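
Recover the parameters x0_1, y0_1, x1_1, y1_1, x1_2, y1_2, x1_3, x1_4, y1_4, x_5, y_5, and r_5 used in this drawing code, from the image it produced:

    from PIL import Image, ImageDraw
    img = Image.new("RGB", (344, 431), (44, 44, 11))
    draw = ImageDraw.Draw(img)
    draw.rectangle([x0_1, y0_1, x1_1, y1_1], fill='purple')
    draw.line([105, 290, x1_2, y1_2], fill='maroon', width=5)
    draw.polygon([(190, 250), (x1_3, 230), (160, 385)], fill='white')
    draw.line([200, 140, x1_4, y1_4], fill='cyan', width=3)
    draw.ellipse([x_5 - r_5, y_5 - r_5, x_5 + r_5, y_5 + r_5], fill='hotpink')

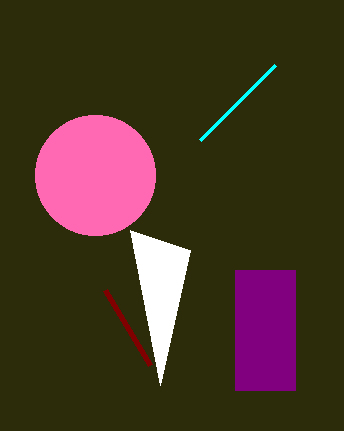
x0_1 = 235
y0_1 = 270
x1_1 = 295
y1_1 = 390
x1_2 = 150
y1_2 = 365
x1_3 = 130
x1_4 = 275
y1_4 = 65
x_5 = 95
y_5 = 175
r_5 = 60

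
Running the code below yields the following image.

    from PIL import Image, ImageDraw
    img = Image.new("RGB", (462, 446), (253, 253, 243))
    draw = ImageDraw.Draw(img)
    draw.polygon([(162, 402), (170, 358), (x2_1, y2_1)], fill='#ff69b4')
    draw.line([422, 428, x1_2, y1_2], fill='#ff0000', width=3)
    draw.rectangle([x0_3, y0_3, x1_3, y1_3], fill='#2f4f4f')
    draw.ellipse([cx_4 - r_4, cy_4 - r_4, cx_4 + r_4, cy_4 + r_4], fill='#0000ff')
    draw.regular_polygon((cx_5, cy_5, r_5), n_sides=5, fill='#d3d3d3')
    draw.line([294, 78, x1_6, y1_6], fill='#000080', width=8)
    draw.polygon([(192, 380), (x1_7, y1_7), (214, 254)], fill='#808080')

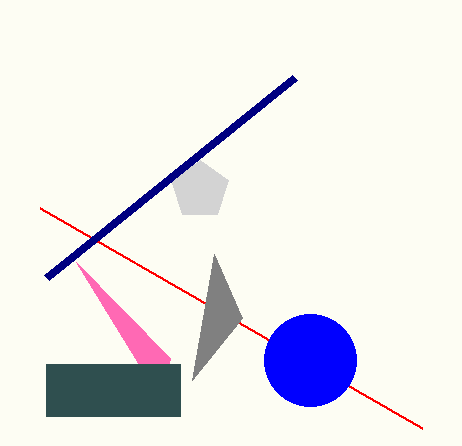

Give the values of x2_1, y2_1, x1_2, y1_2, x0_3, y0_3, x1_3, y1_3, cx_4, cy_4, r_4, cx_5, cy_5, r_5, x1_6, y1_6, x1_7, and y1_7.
x2_1 = 76; y2_1 = 262; x1_2 = 40; y1_2 = 208; x0_3 = 46; y0_3 = 364; x1_3 = 180; y1_3 = 416; cx_4 = 310; cy_4 = 360; r_4 = 46; cx_5 = 200; cy_5 = 190; r_5 = 30; x1_6 = 46; y1_6 = 278; x1_7 = 242; y1_7 = 318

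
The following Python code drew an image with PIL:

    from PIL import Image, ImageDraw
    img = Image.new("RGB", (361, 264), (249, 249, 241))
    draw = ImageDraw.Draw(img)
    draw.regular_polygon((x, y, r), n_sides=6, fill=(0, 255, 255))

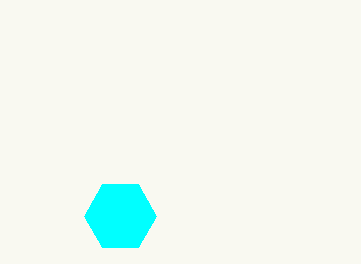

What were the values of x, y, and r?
x = 120; y = 216; r = 36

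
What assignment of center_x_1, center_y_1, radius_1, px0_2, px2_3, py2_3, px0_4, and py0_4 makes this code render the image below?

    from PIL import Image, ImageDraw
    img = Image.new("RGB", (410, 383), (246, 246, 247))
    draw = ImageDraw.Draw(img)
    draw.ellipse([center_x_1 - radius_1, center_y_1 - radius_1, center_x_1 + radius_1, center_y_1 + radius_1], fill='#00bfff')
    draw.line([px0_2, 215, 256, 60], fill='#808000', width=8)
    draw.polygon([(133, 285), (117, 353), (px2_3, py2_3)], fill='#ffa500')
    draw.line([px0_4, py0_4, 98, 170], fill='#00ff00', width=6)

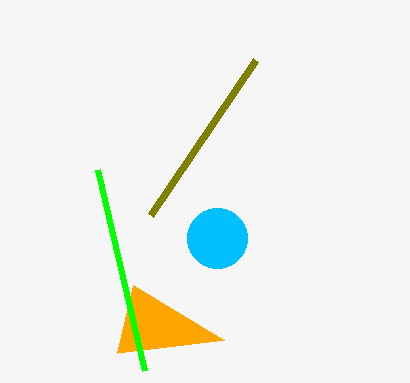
center_x_1 = 217; center_y_1 = 238; radius_1 = 30; px0_2 = 151; px2_3 = 224; py2_3 = 340; px0_4 = 145; py0_4 = 371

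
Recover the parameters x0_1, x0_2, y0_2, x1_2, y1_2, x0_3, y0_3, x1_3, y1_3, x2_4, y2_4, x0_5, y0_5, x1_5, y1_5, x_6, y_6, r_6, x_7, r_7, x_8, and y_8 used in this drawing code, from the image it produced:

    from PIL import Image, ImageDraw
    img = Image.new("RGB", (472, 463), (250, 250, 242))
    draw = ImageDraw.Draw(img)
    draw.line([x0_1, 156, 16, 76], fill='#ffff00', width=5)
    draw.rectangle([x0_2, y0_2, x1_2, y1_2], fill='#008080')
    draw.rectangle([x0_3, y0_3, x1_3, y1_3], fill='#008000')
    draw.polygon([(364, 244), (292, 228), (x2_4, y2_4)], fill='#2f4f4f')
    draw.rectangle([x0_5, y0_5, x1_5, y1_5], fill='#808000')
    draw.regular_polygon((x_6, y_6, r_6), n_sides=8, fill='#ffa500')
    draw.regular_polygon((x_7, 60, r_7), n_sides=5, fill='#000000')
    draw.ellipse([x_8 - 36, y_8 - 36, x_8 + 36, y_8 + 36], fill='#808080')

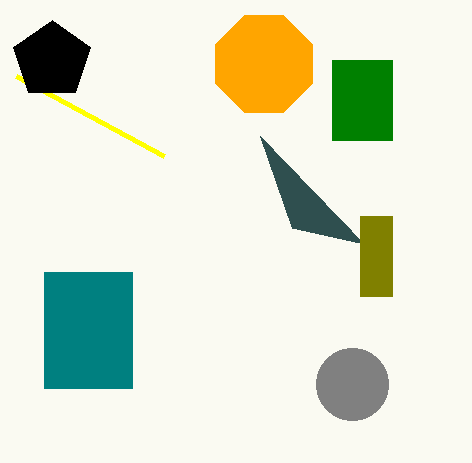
x0_1 = 164; x0_2 = 44; y0_2 = 272; x1_2 = 132; y1_2 = 388; x0_3 = 332; y0_3 = 60; x1_3 = 392; y1_3 = 140; x2_4 = 260; y2_4 = 136; x0_5 = 360; y0_5 = 216; x1_5 = 392; y1_5 = 296; x_6 = 264; y_6 = 64; r_6 = 52; x_7 = 52; r_7 = 40; x_8 = 352; y_8 = 384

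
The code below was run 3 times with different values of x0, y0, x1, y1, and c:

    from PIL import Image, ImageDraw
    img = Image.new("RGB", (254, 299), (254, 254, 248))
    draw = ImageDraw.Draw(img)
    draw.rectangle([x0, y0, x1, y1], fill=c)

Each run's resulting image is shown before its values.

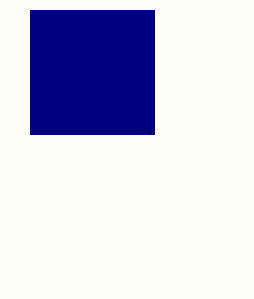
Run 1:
x0 = 30
y0 = 10
x1 = 154
y1 = 134
c = 'navy'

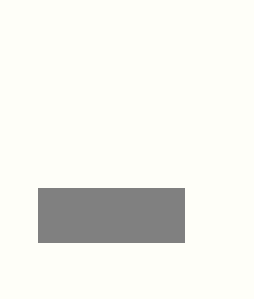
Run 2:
x0 = 38
y0 = 188
x1 = 184
y1 = 242
c = 'gray'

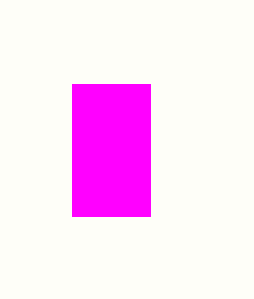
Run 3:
x0 = 72
y0 = 84
x1 = 150
y1 = 216
c = 'magenta'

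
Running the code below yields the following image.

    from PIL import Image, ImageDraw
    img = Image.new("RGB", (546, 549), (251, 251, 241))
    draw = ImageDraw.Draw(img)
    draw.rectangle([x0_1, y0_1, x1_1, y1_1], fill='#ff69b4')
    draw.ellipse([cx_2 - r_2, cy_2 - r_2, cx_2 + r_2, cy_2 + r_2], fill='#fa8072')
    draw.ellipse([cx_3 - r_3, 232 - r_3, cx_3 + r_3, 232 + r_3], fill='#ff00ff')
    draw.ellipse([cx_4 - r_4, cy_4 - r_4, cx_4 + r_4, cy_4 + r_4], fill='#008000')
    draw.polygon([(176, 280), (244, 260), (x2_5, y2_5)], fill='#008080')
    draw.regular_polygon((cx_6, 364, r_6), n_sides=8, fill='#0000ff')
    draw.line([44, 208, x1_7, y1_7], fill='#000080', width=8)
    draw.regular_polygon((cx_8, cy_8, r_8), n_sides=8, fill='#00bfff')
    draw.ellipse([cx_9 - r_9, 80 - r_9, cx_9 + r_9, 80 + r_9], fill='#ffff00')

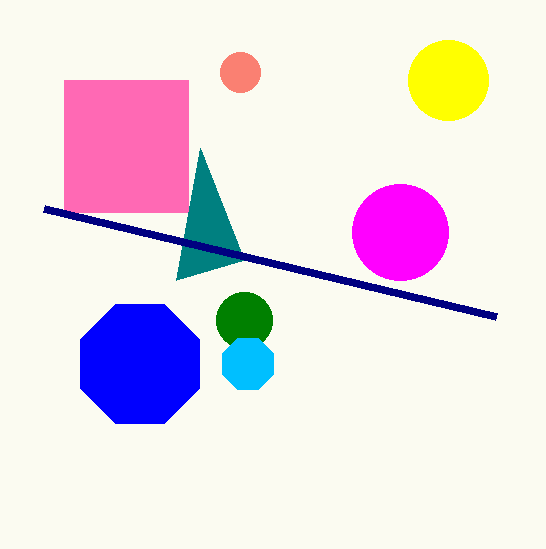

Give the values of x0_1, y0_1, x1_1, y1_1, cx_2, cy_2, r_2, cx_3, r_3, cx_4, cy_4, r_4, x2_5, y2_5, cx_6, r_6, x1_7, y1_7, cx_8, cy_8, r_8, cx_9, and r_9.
x0_1 = 64; y0_1 = 80; x1_1 = 188; y1_1 = 212; cx_2 = 240; cy_2 = 72; r_2 = 20; cx_3 = 400; r_3 = 48; cx_4 = 244; cy_4 = 320; r_4 = 28; x2_5 = 200; y2_5 = 148; cx_6 = 140; r_6 = 64; x1_7 = 496; y1_7 = 316; cx_8 = 248; cy_8 = 364; r_8 = 28; cx_9 = 448; r_9 = 40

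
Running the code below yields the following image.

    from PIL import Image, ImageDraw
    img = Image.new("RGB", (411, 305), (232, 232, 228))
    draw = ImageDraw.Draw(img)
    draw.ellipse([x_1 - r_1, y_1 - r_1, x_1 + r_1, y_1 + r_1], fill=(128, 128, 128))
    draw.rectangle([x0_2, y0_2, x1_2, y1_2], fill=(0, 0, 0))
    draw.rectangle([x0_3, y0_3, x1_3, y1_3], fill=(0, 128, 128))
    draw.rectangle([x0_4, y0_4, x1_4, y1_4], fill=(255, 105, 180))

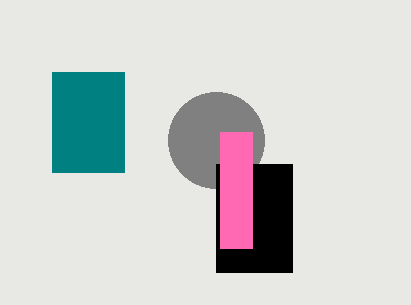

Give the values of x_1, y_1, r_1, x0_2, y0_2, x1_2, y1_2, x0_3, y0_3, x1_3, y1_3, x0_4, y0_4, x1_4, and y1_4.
x_1 = 216
y_1 = 140
r_1 = 48
x0_2 = 216
y0_2 = 164
x1_2 = 292
y1_2 = 272
x0_3 = 52
y0_3 = 72
x1_3 = 124
y1_3 = 172
x0_4 = 220
y0_4 = 132
x1_4 = 252
y1_4 = 248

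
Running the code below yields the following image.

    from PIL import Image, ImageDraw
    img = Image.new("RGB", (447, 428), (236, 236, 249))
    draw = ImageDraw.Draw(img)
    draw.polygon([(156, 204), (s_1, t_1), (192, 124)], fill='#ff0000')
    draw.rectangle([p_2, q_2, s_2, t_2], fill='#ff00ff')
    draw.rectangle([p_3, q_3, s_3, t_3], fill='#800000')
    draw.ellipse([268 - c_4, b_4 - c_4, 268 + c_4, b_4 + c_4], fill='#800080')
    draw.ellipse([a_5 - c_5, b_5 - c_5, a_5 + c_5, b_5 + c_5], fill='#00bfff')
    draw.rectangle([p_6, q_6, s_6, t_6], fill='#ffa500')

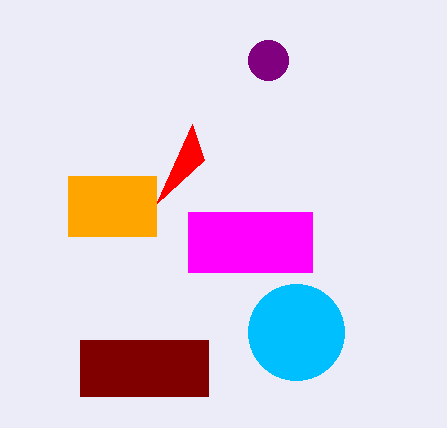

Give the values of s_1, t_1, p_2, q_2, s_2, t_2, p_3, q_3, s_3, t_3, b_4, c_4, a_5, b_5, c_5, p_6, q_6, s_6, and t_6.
s_1 = 204, t_1 = 160, p_2 = 188, q_2 = 212, s_2 = 312, t_2 = 272, p_3 = 80, q_3 = 340, s_3 = 208, t_3 = 396, b_4 = 60, c_4 = 20, a_5 = 296, b_5 = 332, c_5 = 48, p_6 = 68, q_6 = 176, s_6 = 156, t_6 = 236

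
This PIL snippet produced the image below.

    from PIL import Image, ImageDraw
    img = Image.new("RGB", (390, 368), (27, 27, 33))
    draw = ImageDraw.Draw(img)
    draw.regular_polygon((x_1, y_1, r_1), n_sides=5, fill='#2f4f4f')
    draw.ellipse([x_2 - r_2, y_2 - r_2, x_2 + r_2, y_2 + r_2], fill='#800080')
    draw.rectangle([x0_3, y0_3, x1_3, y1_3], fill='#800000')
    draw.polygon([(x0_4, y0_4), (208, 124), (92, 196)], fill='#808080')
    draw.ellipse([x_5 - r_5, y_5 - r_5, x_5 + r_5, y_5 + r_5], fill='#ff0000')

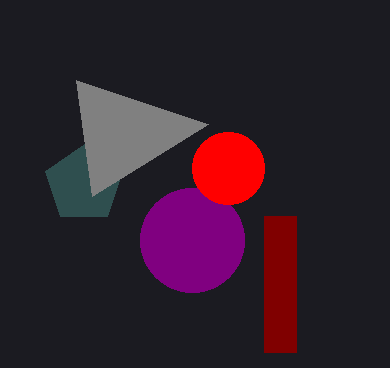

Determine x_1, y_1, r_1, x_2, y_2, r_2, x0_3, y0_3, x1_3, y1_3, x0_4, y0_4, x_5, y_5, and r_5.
x_1 = 84, y_1 = 184, r_1 = 40, x_2 = 192, y_2 = 240, r_2 = 52, x0_3 = 264, y0_3 = 216, x1_3 = 296, y1_3 = 352, x0_4 = 76, y0_4 = 80, x_5 = 228, y_5 = 168, r_5 = 36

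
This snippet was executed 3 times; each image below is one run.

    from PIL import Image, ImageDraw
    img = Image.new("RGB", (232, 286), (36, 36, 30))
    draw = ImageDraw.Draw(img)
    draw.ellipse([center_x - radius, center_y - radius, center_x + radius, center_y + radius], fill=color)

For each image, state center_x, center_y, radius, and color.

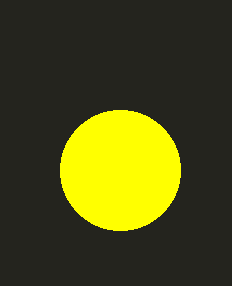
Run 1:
center_x = 120
center_y = 170
radius = 60
color = 'yellow'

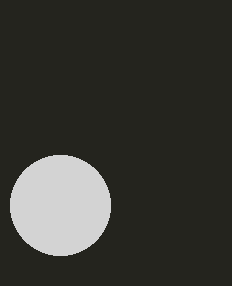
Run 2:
center_x = 60, center_y = 205, radius = 50, color = 'lightgray'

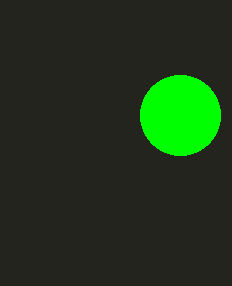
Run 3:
center_x = 180
center_y = 115
radius = 40
color = 'lime'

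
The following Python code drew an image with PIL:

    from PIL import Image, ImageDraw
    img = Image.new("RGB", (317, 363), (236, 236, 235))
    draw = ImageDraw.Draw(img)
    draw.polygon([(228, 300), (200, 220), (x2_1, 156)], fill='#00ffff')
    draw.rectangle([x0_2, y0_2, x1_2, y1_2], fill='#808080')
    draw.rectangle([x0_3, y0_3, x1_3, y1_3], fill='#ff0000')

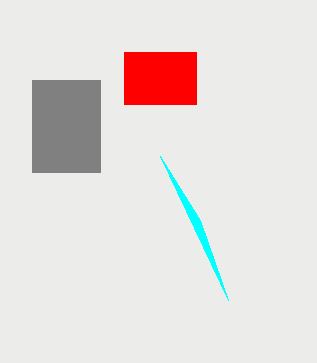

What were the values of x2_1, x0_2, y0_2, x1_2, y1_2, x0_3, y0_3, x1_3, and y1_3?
x2_1 = 160, x0_2 = 32, y0_2 = 80, x1_2 = 100, y1_2 = 172, x0_3 = 124, y0_3 = 52, x1_3 = 196, y1_3 = 104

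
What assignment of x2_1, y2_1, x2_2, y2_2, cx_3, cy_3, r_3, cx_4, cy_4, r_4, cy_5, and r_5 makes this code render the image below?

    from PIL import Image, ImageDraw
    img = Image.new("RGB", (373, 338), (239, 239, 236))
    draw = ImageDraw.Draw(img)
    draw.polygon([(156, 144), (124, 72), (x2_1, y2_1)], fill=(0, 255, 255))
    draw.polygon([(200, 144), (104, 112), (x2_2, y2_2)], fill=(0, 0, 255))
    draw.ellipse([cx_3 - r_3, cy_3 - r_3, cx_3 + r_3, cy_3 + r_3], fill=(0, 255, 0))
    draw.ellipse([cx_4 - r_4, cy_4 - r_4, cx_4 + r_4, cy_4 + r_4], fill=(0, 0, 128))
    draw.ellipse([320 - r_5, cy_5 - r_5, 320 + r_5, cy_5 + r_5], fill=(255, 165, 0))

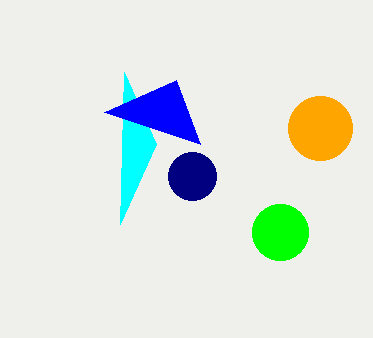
x2_1 = 120
y2_1 = 224
x2_2 = 176
y2_2 = 80
cx_3 = 280
cy_3 = 232
r_3 = 28
cx_4 = 192
cy_4 = 176
r_4 = 24
cy_5 = 128
r_5 = 32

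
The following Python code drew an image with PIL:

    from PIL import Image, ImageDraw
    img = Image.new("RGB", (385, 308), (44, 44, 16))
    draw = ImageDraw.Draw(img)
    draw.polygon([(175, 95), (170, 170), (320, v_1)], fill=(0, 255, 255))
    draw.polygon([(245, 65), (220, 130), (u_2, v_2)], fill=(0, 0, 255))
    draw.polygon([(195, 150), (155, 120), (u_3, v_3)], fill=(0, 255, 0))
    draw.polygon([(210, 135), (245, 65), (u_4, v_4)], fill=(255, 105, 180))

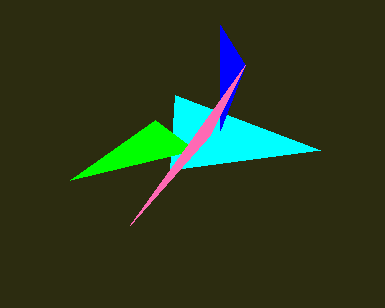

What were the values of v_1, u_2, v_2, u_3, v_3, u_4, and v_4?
v_1 = 150
u_2 = 220
v_2 = 25
u_3 = 70
v_3 = 180
u_4 = 130
v_4 = 225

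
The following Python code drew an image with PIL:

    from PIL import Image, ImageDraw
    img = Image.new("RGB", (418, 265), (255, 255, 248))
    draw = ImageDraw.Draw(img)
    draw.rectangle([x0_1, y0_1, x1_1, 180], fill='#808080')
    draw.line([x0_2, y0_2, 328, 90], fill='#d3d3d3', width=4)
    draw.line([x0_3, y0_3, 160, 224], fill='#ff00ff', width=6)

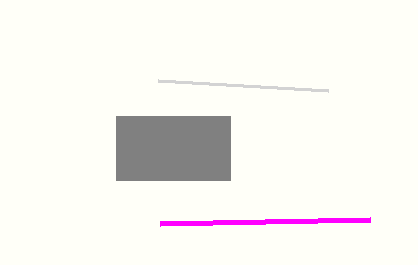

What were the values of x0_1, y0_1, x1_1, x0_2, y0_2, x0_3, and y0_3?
x0_1 = 116; y0_1 = 116; x1_1 = 230; x0_2 = 158; y0_2 = 80; x0_3 = 370; y0_3 = 220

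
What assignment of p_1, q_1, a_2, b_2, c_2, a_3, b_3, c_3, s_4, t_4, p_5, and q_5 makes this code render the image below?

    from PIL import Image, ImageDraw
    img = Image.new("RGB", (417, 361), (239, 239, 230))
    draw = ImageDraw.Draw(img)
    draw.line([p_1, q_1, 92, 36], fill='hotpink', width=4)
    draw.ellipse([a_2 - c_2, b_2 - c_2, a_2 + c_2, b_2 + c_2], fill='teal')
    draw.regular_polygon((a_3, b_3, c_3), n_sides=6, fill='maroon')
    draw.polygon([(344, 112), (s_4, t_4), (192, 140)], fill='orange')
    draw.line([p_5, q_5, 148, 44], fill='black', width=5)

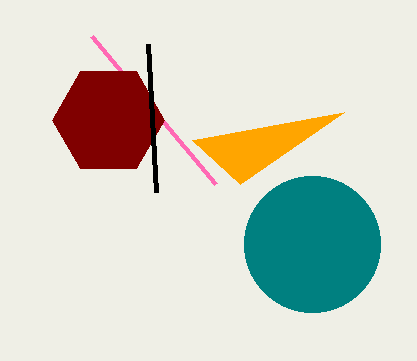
p_1 = 216; q_1 = 184; a_2 = 312; b_2 = 244; c_2 = 68; a_3 = 108; b_3 = 120; c_3 = 56; s_4 = 240; t_4 = 184; p_5 = 156; q_5 = 192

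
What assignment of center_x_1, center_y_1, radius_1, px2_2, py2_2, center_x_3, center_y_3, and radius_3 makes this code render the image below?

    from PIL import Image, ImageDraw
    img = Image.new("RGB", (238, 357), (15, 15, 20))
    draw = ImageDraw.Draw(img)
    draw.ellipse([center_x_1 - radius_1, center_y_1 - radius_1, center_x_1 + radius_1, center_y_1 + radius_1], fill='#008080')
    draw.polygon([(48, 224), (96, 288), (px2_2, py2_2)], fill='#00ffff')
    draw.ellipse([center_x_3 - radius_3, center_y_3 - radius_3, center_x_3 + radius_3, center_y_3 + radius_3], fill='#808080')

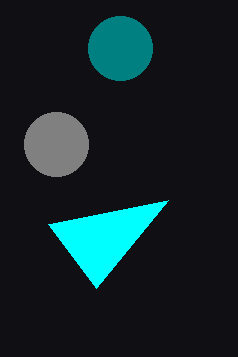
center_x_1 = 120; center_y_1 = 48; radius_1 = 32; px2_2 = 168; py2_2 = 200; center_x_3 = 56; center_y_3 = 144; radius_3 = 32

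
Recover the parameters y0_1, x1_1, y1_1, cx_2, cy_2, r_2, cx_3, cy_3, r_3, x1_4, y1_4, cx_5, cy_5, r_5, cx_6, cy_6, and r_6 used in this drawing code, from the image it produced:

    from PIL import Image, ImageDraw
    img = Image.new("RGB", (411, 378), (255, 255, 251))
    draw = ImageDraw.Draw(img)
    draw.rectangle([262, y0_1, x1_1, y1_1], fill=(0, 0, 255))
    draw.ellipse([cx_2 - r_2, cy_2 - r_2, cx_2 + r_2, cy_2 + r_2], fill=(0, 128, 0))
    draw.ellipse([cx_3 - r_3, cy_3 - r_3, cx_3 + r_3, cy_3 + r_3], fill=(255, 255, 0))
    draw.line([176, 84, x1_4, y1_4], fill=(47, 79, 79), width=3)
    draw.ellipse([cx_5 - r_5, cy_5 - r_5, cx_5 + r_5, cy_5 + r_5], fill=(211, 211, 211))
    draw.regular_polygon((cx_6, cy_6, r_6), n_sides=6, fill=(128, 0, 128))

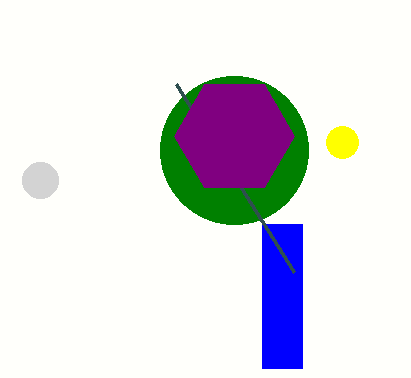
y0_1 = 224
x1_1 = 302
y1_1 = 368
cx_2 = 234
cy_2 = 150
r_2 = 74
cx_3 = 342
cy_3 = 142
r_3 = 16
x1_4 = 294
y1_4 = 272
cx_5 = 40
cy_5 = 180
r_5 = 18
cx_6 = 234
cy_6 = 136
r_6 = 60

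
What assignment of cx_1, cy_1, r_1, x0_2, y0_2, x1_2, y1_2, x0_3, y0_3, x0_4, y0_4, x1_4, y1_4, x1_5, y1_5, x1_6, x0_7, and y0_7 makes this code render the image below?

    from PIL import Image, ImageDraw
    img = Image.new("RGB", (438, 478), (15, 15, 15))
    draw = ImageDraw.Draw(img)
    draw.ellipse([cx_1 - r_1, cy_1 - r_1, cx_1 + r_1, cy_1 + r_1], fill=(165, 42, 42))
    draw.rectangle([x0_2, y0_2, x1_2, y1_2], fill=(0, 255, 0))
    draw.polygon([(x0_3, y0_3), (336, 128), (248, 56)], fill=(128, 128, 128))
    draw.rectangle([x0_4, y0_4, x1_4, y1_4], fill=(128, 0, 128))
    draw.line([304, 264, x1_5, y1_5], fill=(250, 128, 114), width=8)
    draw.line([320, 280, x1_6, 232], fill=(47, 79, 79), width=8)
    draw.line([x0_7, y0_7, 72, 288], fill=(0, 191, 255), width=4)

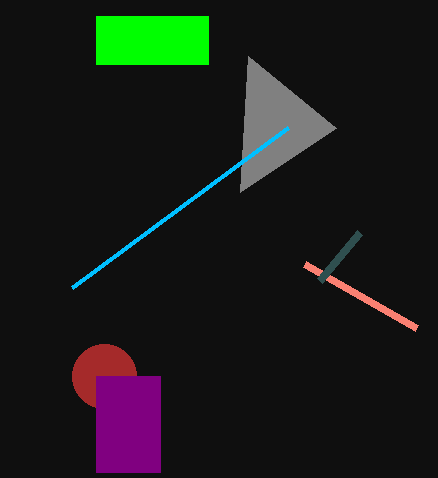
cx_1 = 104, cy_1 = 376, r_1 = 32, x0_2 = 96, y0_2 = 16, x1_2 = 208, y1_2 = 64, x0_3 = 240, y0_3 = 192, x0_4 = 96, y0_4 = 376, x1_4 = 160, y1_4 = 472, x1_5 = 416, y1_5 = 328, x1_6 = 360, x0_7 = 288, y0_7 = 128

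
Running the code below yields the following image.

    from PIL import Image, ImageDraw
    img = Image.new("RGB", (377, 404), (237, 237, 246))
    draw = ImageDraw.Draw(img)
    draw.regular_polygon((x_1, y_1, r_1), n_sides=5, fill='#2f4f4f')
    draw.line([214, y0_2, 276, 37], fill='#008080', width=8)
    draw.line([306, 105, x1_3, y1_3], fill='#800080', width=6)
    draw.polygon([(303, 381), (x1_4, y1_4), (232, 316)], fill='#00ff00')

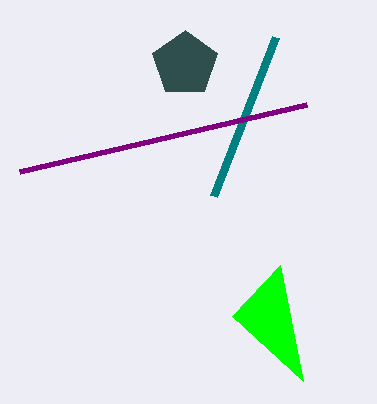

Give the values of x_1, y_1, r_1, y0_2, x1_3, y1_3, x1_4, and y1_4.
x_1 = 185, y_1 = 64, r_1 = 34, y0_2 = 196, x1_3 = 19, y1_3 = 172, x1_4 = 280, y1_4 = 265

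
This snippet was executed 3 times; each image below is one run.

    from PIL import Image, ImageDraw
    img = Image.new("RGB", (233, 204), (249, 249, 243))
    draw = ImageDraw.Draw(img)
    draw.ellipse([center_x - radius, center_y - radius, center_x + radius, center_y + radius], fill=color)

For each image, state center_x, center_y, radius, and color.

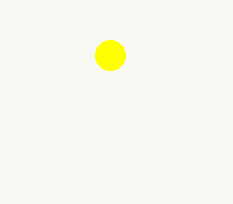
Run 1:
center_x = 110; center_y = 55; radius = 15; color = 'yellow'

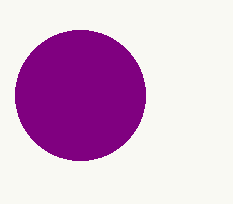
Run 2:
center_x = 80
center_y = 95
radius = 65
color = 'purple'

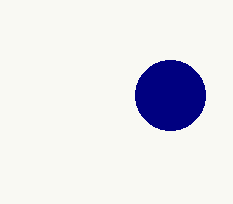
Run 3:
center_x = 170; center_y = 95; radius = 35; color = 'navy'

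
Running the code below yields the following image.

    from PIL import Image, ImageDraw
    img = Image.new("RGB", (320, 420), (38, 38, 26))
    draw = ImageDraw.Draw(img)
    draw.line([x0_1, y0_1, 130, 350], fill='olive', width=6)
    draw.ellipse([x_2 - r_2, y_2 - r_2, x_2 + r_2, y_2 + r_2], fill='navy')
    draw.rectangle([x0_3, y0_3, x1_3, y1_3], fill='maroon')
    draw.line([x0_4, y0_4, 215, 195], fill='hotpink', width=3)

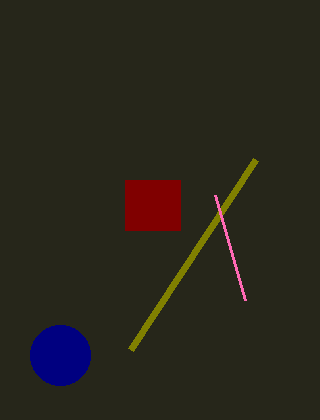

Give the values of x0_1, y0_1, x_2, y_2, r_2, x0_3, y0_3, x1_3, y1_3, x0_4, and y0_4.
x0_1 = 255
y0_1 = 160
x_2 = 60
y_2 = 355
r_2 = 30
x0_3 = 125
y0_3 = 180
x1_3 = 180
y1_3 = 230
x0_4 = 245
y0_4 = 300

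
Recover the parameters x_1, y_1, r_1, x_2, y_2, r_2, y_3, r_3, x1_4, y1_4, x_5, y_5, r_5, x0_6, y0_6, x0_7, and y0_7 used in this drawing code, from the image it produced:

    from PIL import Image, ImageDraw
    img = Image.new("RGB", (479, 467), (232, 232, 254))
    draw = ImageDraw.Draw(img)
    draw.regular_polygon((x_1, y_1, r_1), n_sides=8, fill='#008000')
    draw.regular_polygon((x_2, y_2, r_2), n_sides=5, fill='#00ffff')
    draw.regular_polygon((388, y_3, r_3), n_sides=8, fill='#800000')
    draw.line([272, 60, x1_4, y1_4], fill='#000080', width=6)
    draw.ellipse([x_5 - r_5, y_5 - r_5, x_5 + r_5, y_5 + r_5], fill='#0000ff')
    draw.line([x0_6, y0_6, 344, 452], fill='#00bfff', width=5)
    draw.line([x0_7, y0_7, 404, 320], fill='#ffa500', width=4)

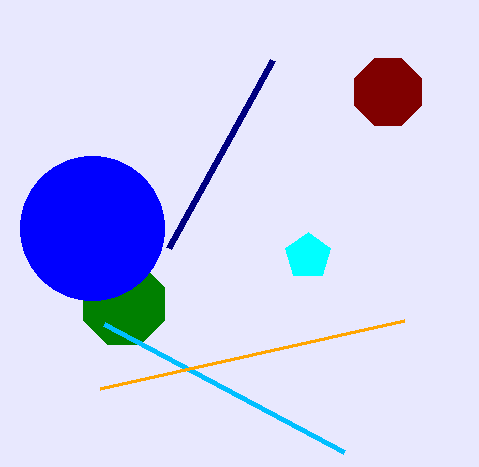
x_1 = 124
y_1 = 304
r_1 = 44
x_2 = 308
y_2 = 256
r_2 = 24
y_3 = 92
r_3 = 36
x1_4 = 168
y1_4 = 248
x_5 = 92
y_5 = 228
r_5 = 72
x0_6 = 104
y0_6 = 324
x0_7 = 100
y0_7 = 388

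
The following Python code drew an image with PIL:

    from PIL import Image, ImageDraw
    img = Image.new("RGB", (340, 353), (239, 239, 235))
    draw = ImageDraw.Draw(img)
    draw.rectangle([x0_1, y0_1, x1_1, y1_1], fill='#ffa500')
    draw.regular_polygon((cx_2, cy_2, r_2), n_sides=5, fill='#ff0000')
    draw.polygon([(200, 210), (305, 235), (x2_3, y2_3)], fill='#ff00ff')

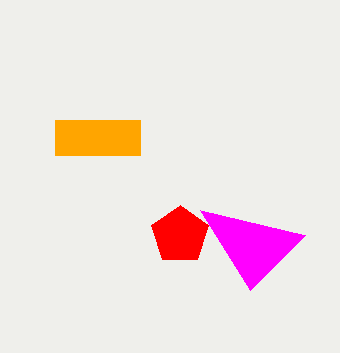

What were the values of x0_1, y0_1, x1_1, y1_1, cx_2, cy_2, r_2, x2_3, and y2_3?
x0_1 = 55; y0_1 = 120; x1_1 = 140; y1_1 = 155; cx_2 = 180; cy_2 = 235; r_2 = 30; x2_3 = 250; y2_3 = 290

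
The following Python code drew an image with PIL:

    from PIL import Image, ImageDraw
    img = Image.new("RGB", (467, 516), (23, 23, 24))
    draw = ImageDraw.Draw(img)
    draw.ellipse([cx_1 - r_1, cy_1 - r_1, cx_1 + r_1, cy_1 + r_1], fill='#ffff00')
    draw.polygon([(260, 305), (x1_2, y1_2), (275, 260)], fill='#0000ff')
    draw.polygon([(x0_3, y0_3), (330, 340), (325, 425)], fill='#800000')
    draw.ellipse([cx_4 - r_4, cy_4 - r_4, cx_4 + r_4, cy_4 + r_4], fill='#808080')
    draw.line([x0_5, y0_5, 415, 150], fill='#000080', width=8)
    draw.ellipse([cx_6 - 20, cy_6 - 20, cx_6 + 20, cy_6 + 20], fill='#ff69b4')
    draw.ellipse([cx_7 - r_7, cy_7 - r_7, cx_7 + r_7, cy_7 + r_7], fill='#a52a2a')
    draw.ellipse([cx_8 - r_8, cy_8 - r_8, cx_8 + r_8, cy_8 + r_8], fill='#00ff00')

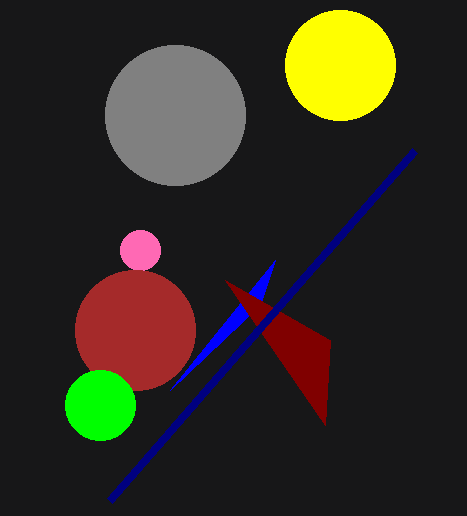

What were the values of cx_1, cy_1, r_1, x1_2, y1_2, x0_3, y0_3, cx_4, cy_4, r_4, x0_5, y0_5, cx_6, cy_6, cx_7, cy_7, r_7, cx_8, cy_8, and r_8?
cx_1 = 340
cy_1 = 65
r_1 = 55
x1_2 = 170
y1_2 = 390
x0_3 = 225
y0_3 = 280
cx_4 = 175
cy_4 = 115
r_4 = 70
x0_5 = 110
y0_5 = 500
cx_6 = 140
cy_6 = 250
cx_7 = 135
cy_7 = 330
r_7 = 60
cx_8 = 100
cy_8 = 405
r_8 = 35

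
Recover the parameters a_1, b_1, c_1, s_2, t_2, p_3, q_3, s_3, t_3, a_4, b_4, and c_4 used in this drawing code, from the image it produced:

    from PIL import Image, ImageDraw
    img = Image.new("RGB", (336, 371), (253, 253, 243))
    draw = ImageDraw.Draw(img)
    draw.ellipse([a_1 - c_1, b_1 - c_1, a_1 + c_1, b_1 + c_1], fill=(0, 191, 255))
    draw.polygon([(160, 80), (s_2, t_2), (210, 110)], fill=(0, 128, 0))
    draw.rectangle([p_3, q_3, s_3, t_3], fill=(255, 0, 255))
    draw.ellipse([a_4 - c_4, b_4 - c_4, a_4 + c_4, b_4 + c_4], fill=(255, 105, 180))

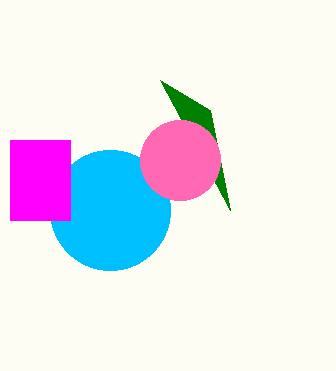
a_1 = 110
b_1 = 210
c_1 = 60
s_2 = 230
t_2 = 210
p_3 = 10
q_3 = 140
s_3 = 70
t_3 = 220
a_4 = 180
b_4 = 160
c_4 = 40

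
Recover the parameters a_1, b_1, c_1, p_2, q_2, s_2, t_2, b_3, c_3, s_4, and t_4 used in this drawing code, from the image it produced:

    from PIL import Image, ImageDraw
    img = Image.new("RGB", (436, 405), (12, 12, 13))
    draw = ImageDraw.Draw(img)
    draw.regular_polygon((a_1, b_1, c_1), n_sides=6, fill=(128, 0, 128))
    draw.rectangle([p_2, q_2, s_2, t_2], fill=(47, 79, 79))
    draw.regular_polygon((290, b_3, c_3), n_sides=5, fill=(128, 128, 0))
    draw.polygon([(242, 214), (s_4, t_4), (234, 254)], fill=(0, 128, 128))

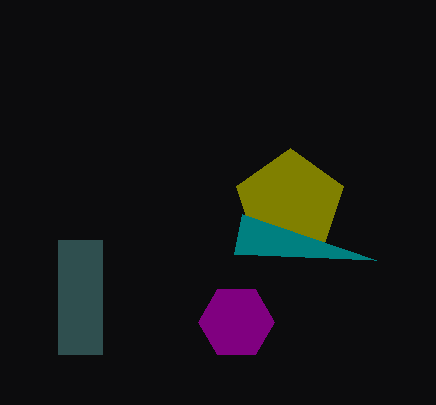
a_1 = 236, b_1 = 322, c_1 = 38, p_2 = 58, q_2 = 240, s_2 = 102, t_2 = 354, b_3 = 204, c_3 = 56, s_4 = 376, t_4 = 260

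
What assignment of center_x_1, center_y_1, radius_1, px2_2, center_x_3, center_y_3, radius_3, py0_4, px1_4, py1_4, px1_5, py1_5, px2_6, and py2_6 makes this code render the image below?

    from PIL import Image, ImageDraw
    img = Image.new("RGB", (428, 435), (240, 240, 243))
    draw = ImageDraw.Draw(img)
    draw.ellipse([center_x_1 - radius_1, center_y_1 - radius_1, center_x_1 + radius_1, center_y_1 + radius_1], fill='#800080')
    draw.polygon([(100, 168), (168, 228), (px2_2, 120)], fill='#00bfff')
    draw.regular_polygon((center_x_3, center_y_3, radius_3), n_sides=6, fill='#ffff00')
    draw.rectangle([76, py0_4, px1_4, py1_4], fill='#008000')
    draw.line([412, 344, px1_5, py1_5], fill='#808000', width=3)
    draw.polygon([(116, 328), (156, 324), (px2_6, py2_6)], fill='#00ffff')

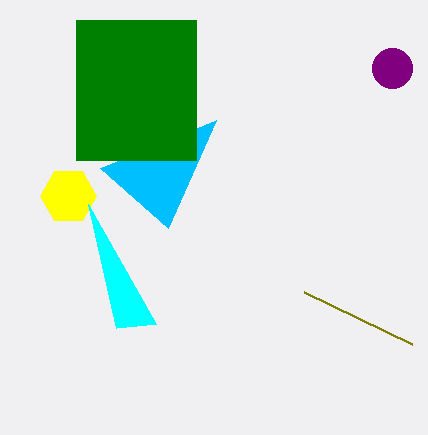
center_x_1 = 392; center_y_1 = 68; radius_1 = 20; px2_2 = 216; center_x_3 = 68; center_y_3 = 196; radius_3 = 28; py0_4 = 20; px1_4 = 196; py1_4 = 160; px1_5 = 304; py1_5 = 292; px2_6 = 88; py2_6 = 204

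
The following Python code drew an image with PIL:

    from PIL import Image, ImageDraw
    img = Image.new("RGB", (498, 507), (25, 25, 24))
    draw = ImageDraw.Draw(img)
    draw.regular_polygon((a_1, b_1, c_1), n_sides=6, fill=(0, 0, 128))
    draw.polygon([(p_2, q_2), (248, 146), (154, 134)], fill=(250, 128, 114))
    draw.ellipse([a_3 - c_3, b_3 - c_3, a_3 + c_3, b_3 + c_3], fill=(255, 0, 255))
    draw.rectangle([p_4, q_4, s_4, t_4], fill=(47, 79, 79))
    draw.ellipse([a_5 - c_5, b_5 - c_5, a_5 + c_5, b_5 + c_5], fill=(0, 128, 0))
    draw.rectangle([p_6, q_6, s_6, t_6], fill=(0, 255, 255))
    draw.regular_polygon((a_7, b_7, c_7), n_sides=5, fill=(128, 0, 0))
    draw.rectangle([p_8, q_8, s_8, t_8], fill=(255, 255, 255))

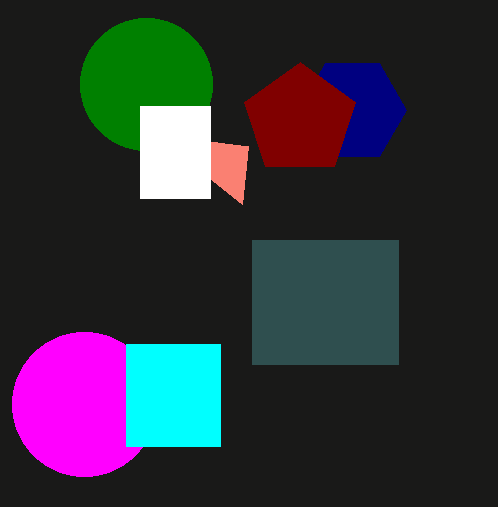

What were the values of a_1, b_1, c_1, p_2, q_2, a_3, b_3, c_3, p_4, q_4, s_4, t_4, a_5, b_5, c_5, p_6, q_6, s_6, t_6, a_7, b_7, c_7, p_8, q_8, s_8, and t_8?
a_1 = 352, b_1 = 110, c_1 = 54, p_2 = 242, q_2 = 204, a_3 = 84, b_3 = 404, c_3 = 72, p_4 = 252, q_4 = 240, s_4 = 398, t_4 = 364, a_5 = 146, b_5 = 84, c_5 = 66, p_6 = 126, q_6 = 344, s_6 = 220, t_6 = 446, a_7 = 300, b_7 = 120, c_7 = 58, p_8 = 140, q_8 = 106, s_8 = 210, t_8 = 198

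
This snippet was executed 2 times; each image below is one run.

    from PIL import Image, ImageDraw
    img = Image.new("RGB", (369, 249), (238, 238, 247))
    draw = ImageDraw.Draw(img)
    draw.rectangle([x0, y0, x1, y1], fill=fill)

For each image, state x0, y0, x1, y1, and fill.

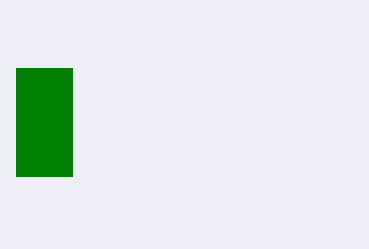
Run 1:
x0 = 16, y0 = 68, x1 = 72, y1 = 176, fill = 'green'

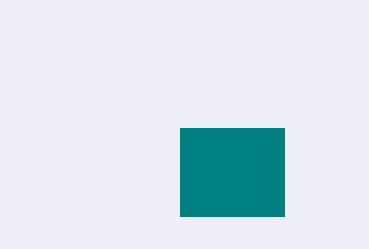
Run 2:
x0 = 180, y0 = 128, x1 = 284, y1 = 216, fill = 'teal'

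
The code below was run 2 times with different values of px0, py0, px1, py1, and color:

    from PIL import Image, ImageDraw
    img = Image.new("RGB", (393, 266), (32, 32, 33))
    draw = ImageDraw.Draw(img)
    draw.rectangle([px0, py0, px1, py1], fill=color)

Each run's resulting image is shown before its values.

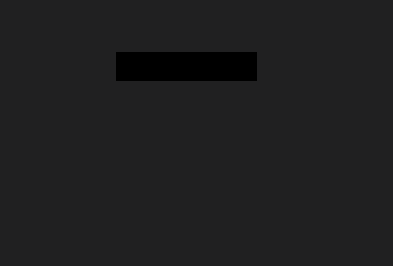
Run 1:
px0 = 116; py0 = 52; px1 = 256; py1 = 80; color = 'black'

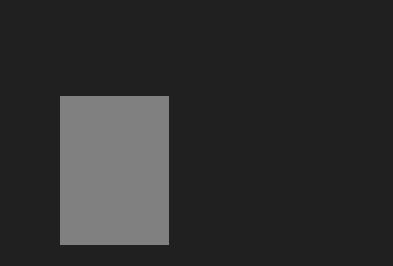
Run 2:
px0 = 60
py0 = 96
px1 = 168
py1 = 244
color = 'gray'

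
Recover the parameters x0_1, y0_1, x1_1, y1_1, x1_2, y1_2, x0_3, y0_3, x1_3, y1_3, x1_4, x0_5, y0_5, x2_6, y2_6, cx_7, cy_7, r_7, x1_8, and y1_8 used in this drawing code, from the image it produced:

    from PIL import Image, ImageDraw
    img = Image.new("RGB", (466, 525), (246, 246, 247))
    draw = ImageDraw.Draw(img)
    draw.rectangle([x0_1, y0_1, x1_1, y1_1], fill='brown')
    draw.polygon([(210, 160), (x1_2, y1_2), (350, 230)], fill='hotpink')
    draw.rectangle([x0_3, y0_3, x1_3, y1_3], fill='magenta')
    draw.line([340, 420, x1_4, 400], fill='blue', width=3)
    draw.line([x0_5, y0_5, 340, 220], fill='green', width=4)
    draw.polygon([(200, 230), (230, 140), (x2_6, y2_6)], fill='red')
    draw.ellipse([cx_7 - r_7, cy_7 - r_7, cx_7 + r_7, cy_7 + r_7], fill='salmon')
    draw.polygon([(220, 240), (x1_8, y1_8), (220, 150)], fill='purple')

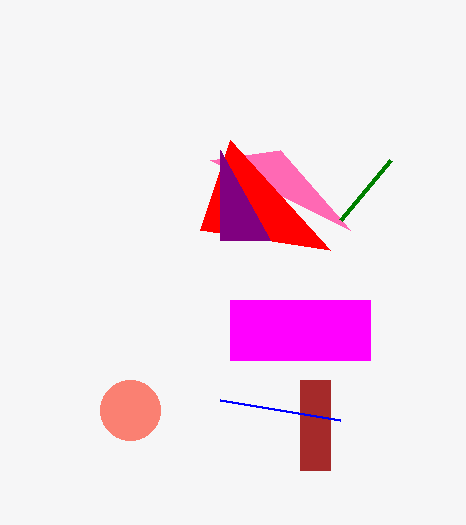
x0_1 = 300
y0_1 = 380
x1_1 = 330
y1_1 = 470
x1_2 = 280
y1_2 = 150
x0_3 = 230
y0_3 = 300
x1_3 = 370
y1_3 = 360
x1_4 = 220
x0_5 = 390
y0_5 = 160
x2_6 = 330
y2_6 = 250
cx_7 = 130
cy_7 = 410
r_7 = 30
x1_8 = 270
y1_8 = 240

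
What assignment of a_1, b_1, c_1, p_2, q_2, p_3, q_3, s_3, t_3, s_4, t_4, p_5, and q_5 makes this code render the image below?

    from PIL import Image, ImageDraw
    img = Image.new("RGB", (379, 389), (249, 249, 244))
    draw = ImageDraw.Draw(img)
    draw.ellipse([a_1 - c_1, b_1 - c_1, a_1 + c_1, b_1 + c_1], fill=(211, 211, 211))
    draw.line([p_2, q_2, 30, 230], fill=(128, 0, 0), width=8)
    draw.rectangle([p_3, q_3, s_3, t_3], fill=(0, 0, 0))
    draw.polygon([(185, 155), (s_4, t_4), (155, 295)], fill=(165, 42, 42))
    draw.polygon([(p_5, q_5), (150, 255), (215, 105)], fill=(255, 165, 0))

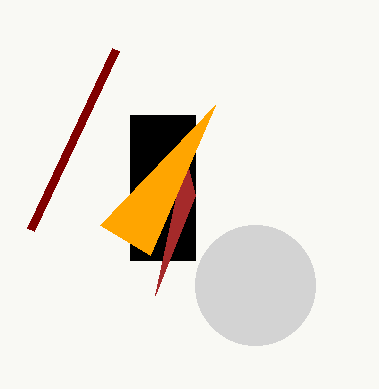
a_1 = 255; b_1 = 285; c_1 = 60; p_2 = 115; q_2 = 50; p_3 = 130; q_3 = 115; s_3 = 195; t_3 = 260; s_4 = 195; t_4 = 195; p_5 = 100; q_5 = 225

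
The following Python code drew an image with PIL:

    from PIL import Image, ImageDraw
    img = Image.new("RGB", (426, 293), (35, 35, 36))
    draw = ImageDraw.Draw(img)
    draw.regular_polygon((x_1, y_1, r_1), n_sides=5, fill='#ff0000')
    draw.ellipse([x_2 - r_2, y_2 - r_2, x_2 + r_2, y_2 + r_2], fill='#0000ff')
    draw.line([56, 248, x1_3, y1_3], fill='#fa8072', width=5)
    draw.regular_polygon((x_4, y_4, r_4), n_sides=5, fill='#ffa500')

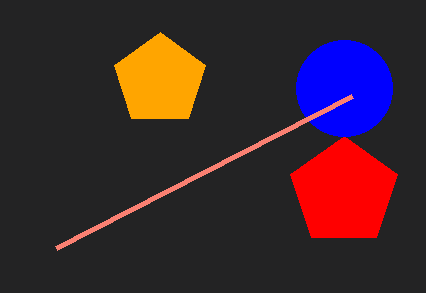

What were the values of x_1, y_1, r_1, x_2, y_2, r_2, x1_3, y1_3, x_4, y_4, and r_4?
x_1 = 344, y_1 = 192, r_1 = 56, x_2 = 344, y_2 = 88, r_2 = 48, x1_3 = 352, y1_3 = 96, x_4 = 160, y_4 = 80, r_4 = 48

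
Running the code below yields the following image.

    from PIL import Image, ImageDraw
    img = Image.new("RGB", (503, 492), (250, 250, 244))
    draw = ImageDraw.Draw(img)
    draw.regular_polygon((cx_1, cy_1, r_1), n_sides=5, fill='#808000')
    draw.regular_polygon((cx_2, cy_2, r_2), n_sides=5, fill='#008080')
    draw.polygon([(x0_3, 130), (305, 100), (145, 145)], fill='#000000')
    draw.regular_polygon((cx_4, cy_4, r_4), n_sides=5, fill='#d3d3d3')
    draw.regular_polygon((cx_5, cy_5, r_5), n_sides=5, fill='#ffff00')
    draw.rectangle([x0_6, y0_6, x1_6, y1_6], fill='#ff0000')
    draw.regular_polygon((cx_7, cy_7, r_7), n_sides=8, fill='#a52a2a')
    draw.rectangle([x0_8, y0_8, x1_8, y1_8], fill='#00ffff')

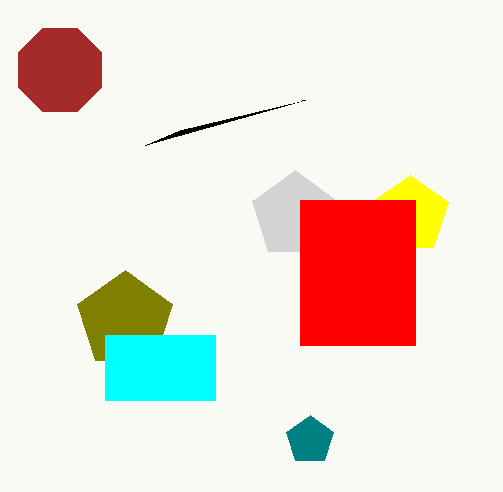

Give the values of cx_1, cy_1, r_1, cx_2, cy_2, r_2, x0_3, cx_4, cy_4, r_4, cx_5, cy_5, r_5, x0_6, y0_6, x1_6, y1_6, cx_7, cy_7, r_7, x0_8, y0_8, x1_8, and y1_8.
cx_1 = 125
cy_1 = 320
r_1 = 50
cx_2 = 310
cy_2 = 440
r_2 = 25
x0_3 = 180
cx_4 = 295
cy_4 = 215
r_4 = 45
cx_5 = 410
cy_5 = 215
r_5 = 40
x0_6 = 300
y0_6 = 200
x1_6 = 415
y1_6 = 345
cx_7 = 60
cy_7 = 70
r_7 = 45
x0_8 = 105
y0_8 = 335
x1_8 = 215
y1_8 = 400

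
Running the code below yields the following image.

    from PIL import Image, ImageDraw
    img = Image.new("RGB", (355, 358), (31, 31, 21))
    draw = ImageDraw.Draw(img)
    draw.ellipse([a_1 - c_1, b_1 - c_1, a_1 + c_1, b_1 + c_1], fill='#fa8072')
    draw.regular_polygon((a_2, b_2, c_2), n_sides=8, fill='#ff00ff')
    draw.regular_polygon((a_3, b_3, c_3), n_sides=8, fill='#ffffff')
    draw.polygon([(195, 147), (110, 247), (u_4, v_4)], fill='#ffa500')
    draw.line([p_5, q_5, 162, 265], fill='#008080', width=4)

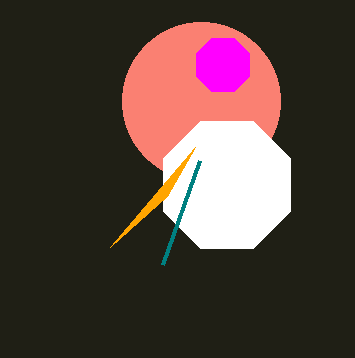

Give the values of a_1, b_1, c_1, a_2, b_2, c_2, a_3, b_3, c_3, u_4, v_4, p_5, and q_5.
a_1 = 201
b_1 = 101
c_1 = 79
a_2 = 223
b_2 = 65
c_2 = 29
a_3 = 227
b_3 = 185
c_3 = 69
u_4 = 167
v_4 = 196
p_5 = 199
q_5 = 161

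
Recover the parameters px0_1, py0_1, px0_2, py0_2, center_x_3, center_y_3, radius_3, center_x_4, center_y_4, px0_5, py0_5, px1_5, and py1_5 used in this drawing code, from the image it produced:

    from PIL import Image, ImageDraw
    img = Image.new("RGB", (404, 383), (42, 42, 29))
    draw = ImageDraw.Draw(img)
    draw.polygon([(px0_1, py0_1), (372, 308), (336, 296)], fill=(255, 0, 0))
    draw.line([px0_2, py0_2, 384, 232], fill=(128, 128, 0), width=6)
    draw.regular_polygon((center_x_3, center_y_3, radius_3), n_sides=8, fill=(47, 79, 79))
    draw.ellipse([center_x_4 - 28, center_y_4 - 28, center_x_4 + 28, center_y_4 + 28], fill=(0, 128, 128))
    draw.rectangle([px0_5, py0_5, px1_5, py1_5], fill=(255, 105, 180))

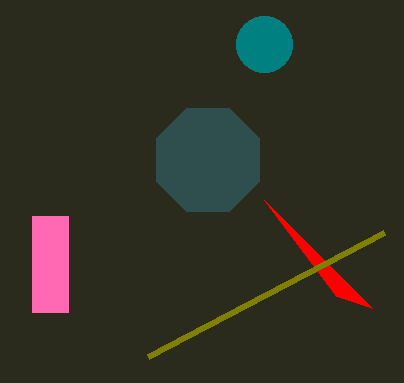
px0_1 = 264; py0_1 = 200; px0_2 = 148; py0_2 = 356; center_x_3 = 208; center_y_3 = 160; radius_3 = 56; center_x_4 = 264; center_y_4 = 44; px0_5 = 32; py0_5 = 216; px1_5 = 68; py1_5 = 312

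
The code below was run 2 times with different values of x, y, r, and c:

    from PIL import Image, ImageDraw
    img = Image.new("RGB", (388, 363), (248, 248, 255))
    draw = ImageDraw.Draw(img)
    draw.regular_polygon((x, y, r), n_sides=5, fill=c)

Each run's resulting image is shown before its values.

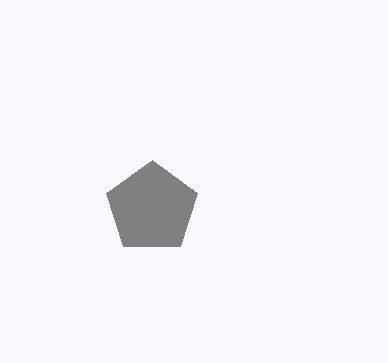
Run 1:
x = 152; y = 208; r = 48; c = 'gray'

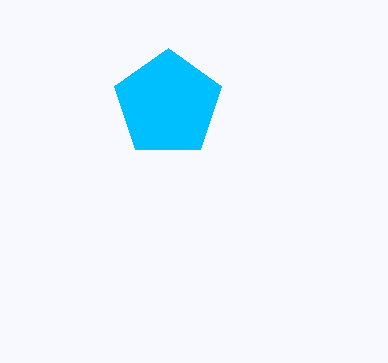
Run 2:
x = 168
y = 104
r = 56
c = 'deepskyblue'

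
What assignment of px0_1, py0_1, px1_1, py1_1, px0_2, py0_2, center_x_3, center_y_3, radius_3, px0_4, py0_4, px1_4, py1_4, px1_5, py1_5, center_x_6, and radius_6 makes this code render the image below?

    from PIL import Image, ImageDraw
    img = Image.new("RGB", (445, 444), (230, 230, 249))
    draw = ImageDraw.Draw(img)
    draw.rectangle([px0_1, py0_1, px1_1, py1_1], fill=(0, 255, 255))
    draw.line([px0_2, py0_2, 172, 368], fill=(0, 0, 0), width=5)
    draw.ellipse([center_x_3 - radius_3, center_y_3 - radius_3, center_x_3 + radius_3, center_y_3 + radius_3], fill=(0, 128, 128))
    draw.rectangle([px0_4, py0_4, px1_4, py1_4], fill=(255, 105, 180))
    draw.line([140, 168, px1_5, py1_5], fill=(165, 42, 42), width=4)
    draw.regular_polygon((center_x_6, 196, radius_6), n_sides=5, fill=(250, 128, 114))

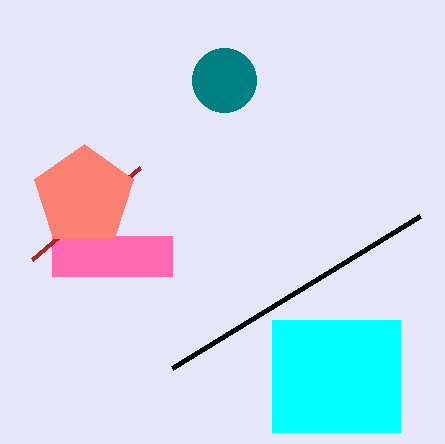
px0_1 = 272
py0_1 = 320
px1_1 = 400
py1_1 = 432
px0_2 = 420
py0_2 = 216
center_x_3 = 224
center_y_3 = 80
radius_3 = 32
px0_4 = 52
py0_4 = 236
px1_4 = 172
py1_4 = 276
px1_5 = 32
py1_5 = 260
center_x_6 = 84
radius_6 = 52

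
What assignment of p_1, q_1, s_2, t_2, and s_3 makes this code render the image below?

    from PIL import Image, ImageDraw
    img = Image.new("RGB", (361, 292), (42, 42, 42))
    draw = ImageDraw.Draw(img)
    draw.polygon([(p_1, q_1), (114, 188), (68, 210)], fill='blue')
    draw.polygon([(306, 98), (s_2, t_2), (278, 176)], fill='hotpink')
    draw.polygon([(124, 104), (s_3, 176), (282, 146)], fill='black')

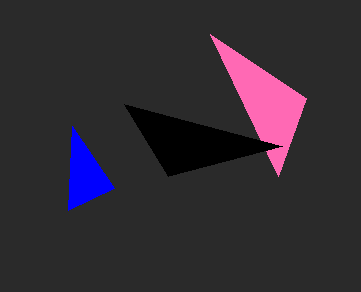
p_1 = 72
q_1 = 126
s_2 = 210
t_2 = 34
s_3 = 168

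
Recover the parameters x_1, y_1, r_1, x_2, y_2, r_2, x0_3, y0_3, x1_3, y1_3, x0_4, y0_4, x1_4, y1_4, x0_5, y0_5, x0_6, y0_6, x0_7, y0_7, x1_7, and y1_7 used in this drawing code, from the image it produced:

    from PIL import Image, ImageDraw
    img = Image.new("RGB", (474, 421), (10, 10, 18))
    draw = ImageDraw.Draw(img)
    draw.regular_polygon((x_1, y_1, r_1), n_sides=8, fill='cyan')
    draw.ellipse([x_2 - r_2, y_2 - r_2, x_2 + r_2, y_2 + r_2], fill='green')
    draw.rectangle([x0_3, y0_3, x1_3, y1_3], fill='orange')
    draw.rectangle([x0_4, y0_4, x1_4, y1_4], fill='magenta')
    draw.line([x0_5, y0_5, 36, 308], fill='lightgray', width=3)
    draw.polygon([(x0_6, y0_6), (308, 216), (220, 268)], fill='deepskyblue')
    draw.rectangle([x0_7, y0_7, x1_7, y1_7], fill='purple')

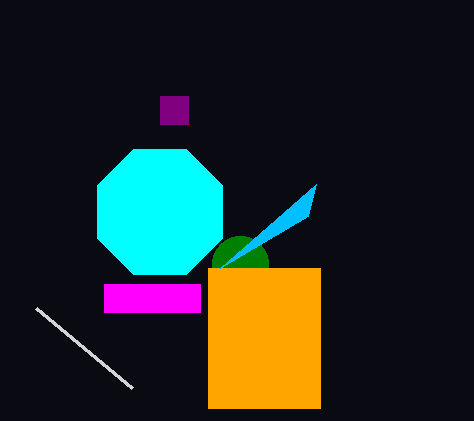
x_1 = 160, y_1 = 212, r_1 = 68, x_2 = 240, y_2 = 264, r_2 = 28, x0_3 = 208, y0_3 = 268, x1_3 = 320, y1_3 = 408, x0_4 = 104, y0_4 = 284, x1_4 = 200, y1_4 = 312, x0_5 = 132, y0_5 = 388, x0_6 = 316, y0_6 = 184, x0_7 = 160, y0_7 = 96, x1_7 = 188, y1_7 = 124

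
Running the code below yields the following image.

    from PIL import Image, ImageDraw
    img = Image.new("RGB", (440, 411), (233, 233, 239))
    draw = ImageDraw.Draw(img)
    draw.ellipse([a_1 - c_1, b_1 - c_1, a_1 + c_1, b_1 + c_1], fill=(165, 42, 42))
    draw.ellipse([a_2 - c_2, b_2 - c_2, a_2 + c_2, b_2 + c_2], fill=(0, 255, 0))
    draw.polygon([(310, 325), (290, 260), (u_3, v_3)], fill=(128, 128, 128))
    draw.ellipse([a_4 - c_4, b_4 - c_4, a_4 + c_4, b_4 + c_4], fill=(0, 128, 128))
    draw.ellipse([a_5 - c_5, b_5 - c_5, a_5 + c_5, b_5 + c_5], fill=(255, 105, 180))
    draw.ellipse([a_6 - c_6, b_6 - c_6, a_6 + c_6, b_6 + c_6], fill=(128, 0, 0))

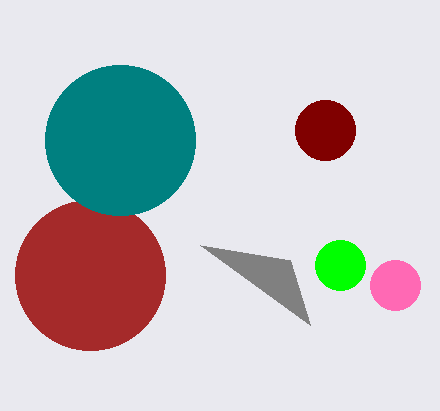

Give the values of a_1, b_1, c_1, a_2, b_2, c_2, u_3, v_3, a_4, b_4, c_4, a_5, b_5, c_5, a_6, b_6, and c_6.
a_1 = 90; b_1 = 275; c_1 = 75; a_2 = 340; b_2 = 265; c_2 = 25; u_3 = 200; v_3 = 245; a_4 = 120; b_4 = 140; c_4 = 75; a_5 = 395; b_5 = 285; c_5 = 25; a_6 = 325; b_6 = 130; c_6 = 30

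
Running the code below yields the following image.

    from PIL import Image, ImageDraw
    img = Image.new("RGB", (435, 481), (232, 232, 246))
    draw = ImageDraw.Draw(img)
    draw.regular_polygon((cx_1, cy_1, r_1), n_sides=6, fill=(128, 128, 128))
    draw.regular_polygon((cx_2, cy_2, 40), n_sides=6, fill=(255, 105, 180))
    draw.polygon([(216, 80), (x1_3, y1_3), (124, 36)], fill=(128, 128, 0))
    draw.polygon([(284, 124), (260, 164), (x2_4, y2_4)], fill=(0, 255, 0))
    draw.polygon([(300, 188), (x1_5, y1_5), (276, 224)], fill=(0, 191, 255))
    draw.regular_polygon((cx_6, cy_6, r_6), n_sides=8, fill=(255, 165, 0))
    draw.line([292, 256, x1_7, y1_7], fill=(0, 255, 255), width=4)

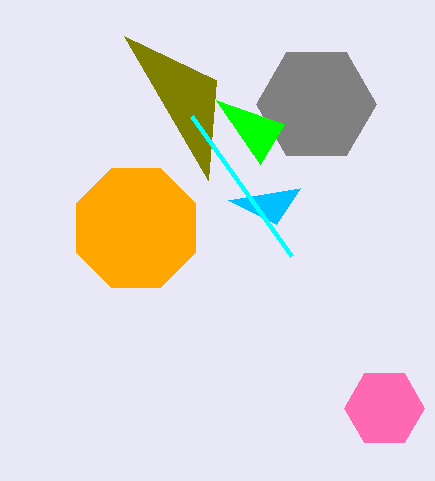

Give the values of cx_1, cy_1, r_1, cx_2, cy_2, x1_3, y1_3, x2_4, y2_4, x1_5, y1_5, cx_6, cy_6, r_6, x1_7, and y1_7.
cx_1 = 316, cy_1 = 104, r_1 = 60, cx_2 = 384, cy_2 = 408, x1_3 = 208, y1_3 = 180, x2_4 = 216, y2_4 = 100, x1_5 = 228, y1_5 = 200, cx_6 = 136, cy_6 = 228, r_6 = 64, x1_7 = 192, y1_7 = 116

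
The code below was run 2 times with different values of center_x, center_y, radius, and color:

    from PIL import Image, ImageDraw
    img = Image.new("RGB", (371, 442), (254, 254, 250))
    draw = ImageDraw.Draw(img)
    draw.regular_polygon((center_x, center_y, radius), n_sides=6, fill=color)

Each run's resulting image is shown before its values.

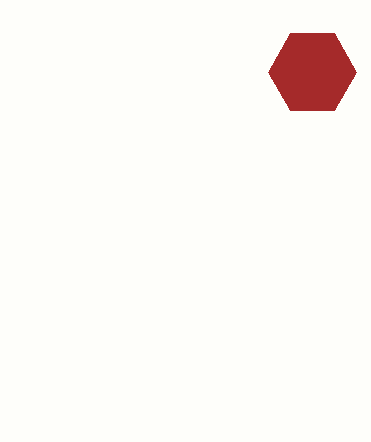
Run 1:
center_x = 312, center_y = 72, radius = 44, color = 'brown'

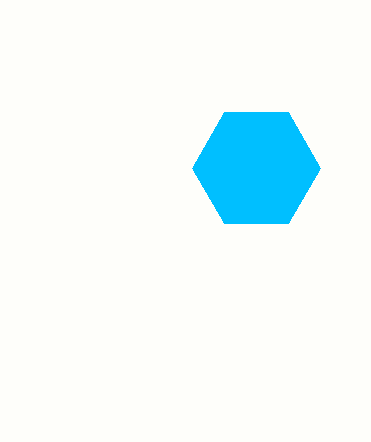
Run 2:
center_x = 256; center_y = 168; radius = 64; color = 'deepskyblue'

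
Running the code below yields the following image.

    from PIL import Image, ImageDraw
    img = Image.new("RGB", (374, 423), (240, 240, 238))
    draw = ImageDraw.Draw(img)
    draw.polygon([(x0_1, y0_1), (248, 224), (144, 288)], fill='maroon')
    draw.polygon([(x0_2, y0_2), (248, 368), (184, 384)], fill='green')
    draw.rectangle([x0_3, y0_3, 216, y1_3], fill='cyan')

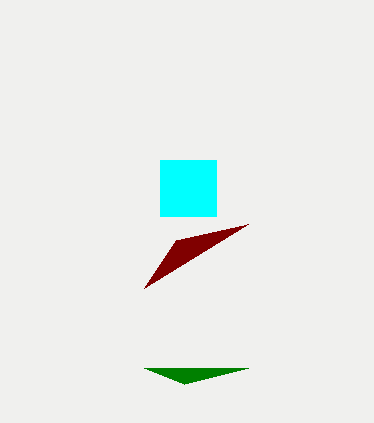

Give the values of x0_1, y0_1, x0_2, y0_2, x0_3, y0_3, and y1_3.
x0_1 = 176
y0_1 = 240
x0_2 = 144
y0_2 = 368
x0_3 = 160
y0_3 = 160
y1_3 = 216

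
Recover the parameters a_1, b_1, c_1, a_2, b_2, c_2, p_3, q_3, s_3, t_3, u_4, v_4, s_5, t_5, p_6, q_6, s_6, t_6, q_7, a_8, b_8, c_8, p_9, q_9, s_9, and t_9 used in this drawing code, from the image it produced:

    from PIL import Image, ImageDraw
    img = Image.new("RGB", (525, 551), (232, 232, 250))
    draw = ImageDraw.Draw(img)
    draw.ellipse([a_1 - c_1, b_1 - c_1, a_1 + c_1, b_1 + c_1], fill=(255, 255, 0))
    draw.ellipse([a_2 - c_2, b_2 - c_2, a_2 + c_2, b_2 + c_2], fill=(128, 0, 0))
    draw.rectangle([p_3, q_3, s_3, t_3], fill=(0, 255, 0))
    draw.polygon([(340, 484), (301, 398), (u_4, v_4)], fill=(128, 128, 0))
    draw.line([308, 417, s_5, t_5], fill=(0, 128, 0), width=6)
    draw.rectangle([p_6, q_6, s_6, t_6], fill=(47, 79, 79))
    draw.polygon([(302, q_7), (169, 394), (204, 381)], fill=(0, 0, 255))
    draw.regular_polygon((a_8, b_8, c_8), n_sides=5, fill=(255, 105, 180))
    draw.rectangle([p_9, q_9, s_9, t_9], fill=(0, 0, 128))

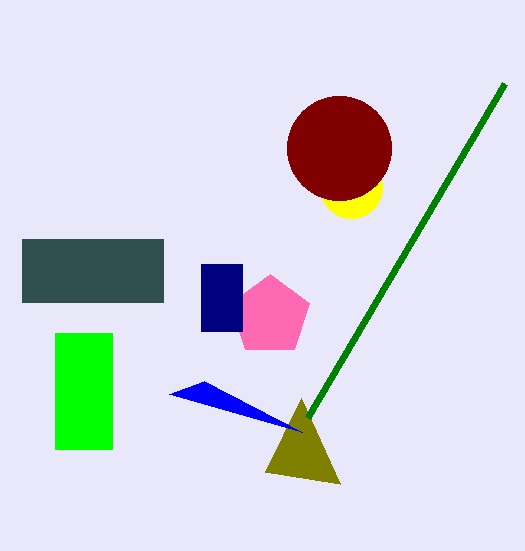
a_1 = 351; b_1 = 187; c_1 = 31; a_2 = 339; b_2 = 148; c_2 = 52; p_3 = 55; q_3 = 333; s_3 = 112; t_3 = 449; u_4 = 265; v_4 = 472; s_5 = 505; t_5 = 83; p_6 = 22; q_6 = 239; s_6 = 163; t_6 = 302; q_7 = 432; a_8 = 270; b_8 = 316; c_8 = 42; p_9 = 201; q_9 = 264; s_9 = 242; t_9 = 331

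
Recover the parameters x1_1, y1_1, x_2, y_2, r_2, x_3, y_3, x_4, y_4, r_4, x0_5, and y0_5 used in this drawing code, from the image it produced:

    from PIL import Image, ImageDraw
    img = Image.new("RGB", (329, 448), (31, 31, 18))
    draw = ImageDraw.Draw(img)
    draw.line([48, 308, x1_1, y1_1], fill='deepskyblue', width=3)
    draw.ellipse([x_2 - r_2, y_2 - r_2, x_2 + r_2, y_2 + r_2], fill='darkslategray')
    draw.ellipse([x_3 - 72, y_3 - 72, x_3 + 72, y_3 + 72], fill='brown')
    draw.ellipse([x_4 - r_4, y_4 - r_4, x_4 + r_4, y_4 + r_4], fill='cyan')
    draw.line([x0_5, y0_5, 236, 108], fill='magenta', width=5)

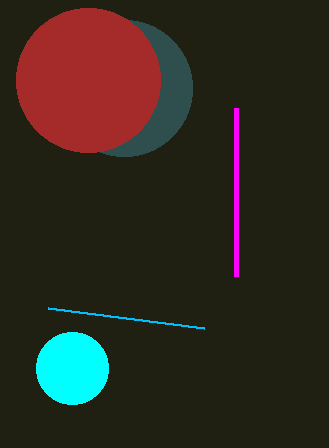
x1_1 = 204, y1_1 = 328, x_2 = 124, y_2 = 88, r_2 = 68, x_3 = 88, y_3 = 80, x_4 = 72, y_4 = 368, r_4 = 36, x0_5 = 236, y0_5 = 276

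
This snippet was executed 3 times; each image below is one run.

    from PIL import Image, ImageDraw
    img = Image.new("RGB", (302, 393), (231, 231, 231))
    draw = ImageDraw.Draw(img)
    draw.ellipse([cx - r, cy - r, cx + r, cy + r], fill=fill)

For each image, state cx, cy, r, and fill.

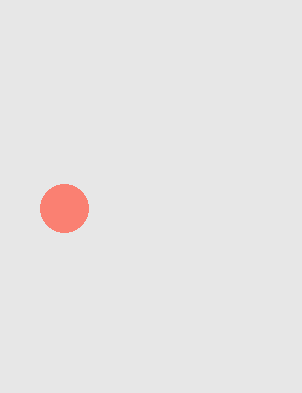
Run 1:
cx = 64
cy = 208
r = 24
fill = 'salmon'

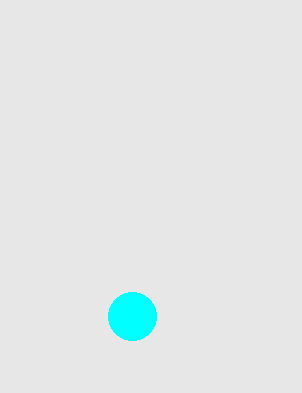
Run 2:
cx = 132; cy = 316; r = 24; fill = 'cyan'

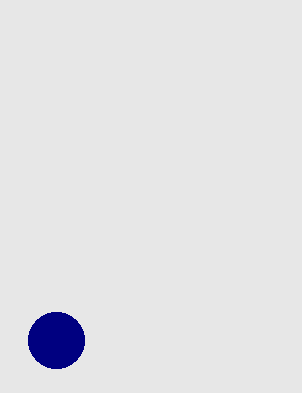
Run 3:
cx = 56; cy = 340; r = 28; fill = 'navy'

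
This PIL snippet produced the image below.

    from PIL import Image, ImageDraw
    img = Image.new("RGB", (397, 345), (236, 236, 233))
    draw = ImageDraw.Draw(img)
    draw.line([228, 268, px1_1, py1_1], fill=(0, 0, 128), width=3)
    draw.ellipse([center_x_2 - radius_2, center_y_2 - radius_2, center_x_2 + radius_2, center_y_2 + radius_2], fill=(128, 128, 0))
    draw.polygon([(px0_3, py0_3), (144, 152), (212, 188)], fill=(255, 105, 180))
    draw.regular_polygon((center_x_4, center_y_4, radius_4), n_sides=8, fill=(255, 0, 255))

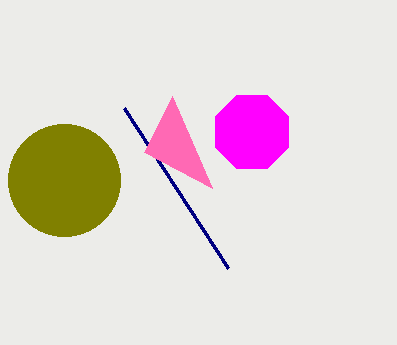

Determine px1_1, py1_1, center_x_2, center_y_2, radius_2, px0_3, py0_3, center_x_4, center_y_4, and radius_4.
px1_1 = 124; py1_1 = 108; center_x_2 = 64; center_y_2 = 180; radius_2 = 56; px0_3 = 172; py0_3 = 96; center_x_4 = 252; center_y_4 = 132; radius_4 = 40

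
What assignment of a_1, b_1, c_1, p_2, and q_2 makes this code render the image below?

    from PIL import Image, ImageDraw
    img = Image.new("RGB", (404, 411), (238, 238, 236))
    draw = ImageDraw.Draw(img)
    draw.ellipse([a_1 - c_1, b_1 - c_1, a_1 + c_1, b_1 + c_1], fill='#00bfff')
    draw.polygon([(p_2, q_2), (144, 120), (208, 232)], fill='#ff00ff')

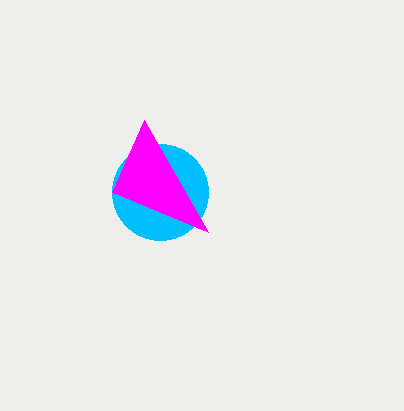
a_1 = 160
b_1 = 192
c_1 = 48
p_2 = 112
q_2 = 192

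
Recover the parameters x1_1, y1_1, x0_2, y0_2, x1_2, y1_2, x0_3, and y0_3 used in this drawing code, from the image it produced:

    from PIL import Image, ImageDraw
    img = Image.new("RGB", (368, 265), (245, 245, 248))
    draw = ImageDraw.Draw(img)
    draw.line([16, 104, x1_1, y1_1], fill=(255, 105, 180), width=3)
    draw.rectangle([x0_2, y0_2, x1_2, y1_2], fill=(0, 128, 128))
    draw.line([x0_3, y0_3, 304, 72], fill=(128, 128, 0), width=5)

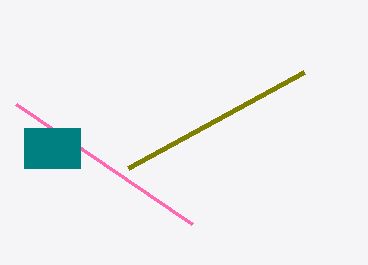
x1_1 = 192, y1_1 = 224, x0_2 = 24, y0_2 = 128, x1_2 = 80, y1_2 = 168, x0_3 = 128, y0_3 = 168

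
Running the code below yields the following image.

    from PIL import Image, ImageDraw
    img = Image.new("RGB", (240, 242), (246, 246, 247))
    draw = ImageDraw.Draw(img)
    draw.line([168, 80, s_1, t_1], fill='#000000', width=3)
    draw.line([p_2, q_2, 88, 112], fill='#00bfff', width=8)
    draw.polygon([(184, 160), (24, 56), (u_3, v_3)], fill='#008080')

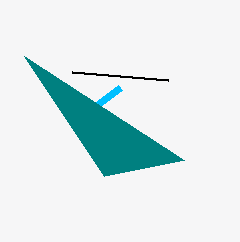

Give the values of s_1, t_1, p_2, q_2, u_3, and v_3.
s_1 = 72, t_1 = 72, p_2 = 120, q_2 = 88, u_3 = 104, v_3 = 176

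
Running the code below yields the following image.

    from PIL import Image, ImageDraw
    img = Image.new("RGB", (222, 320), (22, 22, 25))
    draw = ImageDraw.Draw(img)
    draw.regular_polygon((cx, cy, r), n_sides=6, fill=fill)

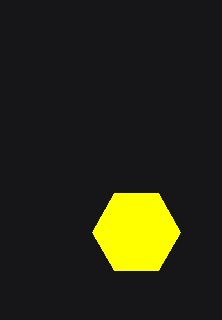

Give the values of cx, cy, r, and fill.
cx = 136
cy = 232
r = 44
fill = 'yellow'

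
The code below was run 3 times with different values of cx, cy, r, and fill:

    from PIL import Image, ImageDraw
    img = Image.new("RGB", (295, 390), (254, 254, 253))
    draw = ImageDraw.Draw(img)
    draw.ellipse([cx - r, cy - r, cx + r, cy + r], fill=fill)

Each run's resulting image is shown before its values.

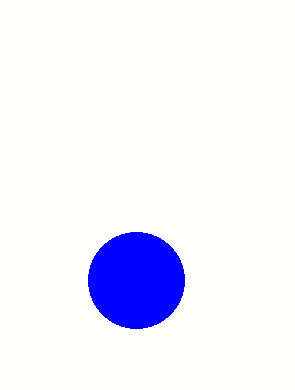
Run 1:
cx = 136; cy = 280; r = 48; fill = 'blue'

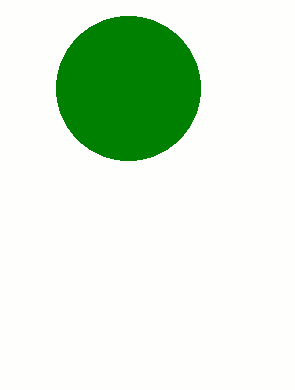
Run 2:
cx = 128
cy = 88
r = 72
fill = 'green'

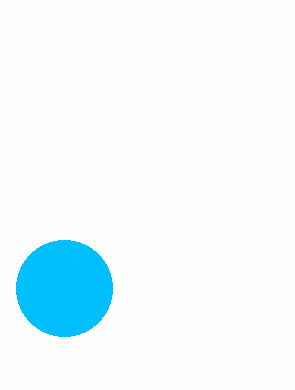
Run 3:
cx = 64, cy = 288, r = 48, fill = 'deepskyblue'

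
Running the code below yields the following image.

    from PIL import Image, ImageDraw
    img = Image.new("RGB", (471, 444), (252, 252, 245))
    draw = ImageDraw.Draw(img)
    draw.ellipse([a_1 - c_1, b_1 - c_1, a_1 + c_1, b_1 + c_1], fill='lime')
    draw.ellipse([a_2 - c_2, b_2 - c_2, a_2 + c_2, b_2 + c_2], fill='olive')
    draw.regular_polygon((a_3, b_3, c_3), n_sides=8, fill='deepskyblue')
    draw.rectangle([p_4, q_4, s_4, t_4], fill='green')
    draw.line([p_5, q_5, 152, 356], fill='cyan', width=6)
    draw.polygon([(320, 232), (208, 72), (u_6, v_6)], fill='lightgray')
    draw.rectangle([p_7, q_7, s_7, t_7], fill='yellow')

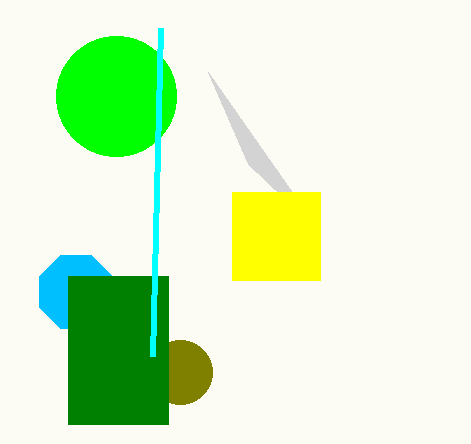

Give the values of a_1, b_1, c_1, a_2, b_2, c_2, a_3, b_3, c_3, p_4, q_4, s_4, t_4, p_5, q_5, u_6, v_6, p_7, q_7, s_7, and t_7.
a_1 = 116, b_1 = 96, c_1 = 60, a_2 = 180, b_2 = 372, c_2 = 32, a_3 = 76, b_3 = 292, c_3 = 40, p_4 = 68, q_4 = 276, s_4 = 168, t_4 = 424, p_5 = 160, q_5 = 28, u_6 = 248, v_6 = 164, p_7 = 232, q_7 = 192, s_7 = 320, t_7 = 280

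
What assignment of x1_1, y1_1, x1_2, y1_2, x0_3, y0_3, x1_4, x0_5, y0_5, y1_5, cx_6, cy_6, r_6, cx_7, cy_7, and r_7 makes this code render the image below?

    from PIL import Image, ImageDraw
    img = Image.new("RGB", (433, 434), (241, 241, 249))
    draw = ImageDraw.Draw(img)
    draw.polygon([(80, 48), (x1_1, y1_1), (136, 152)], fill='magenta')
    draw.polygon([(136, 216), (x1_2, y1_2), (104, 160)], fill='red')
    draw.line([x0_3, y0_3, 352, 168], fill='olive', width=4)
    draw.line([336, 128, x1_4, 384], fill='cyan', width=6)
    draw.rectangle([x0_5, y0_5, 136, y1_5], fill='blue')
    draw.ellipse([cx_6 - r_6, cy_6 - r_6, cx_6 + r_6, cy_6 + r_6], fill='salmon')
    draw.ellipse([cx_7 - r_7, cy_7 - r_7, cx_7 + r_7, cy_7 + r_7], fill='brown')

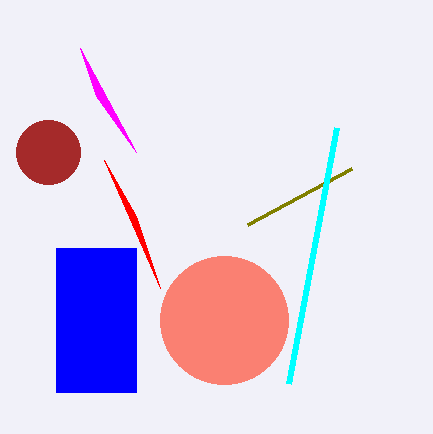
x1_1 = 96; y1_1 = 96; x1_2 = 160; y1_2 = 288; x0_3 = 248; y0_3 = 224; x1_4 = 288; x0_5 = 56; y0_5 = 248; y1_5 = 392; cx_6 = 224; cy_6 = 320; r_6 = 64; cx_7 = 48; cy_7 = 152; r_7 = 32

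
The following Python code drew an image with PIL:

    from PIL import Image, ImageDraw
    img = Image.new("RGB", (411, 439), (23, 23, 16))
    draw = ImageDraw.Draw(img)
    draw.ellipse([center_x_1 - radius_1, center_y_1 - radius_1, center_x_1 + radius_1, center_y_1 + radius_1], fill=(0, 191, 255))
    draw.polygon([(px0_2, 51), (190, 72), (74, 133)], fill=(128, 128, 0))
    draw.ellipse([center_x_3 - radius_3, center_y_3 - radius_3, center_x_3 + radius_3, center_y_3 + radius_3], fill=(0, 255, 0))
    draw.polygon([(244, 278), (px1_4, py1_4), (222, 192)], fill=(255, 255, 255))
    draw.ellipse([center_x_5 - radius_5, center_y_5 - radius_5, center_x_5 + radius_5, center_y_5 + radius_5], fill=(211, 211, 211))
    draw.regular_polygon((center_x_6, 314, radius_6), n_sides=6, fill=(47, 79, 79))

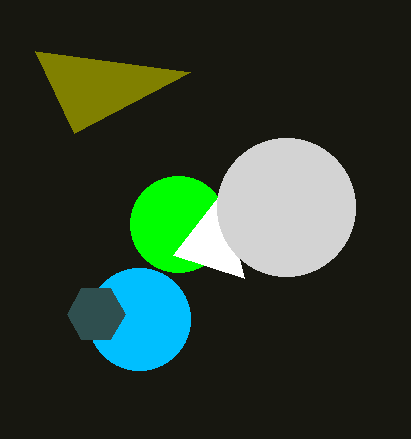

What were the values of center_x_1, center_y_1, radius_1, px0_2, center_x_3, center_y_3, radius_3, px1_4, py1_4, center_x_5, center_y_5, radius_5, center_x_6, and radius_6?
center_x_1 = 139, center_y_1 = 319, radius_1 = 51, px0_2 = 35, center_x_3 = 178, center_y_3 = 224, radius_3 = 48, px1_4 = 173, py1_4 = 255, center_x_5 = 286, center_y_5 = 207, radius_5 = 69, center_x_6 = 96, radius_6 = 29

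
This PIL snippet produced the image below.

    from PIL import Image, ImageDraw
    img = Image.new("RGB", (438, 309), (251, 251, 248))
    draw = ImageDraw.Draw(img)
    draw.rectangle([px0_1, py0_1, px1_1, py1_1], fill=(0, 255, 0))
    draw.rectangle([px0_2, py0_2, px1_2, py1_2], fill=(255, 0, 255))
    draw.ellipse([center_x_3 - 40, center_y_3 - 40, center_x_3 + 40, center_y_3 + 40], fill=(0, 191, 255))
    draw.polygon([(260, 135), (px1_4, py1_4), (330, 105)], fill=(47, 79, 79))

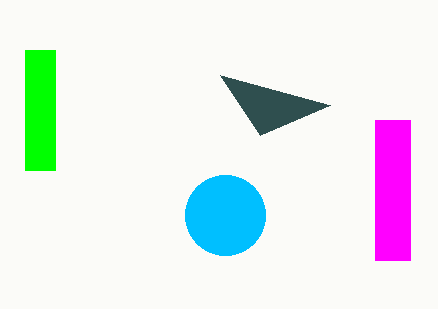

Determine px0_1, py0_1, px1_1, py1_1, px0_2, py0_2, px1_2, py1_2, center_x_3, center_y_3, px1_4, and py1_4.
px0_1 = 25
py0_1 = 50
px1_1 = 55
py1_1 = 170
px0_2 = 375
py0_2 = 120
px1_2 = 410
py1_2 = 260
center_x_3 = 225
center_y_3 = 215
px1_4 = 220
py1_4 = 75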